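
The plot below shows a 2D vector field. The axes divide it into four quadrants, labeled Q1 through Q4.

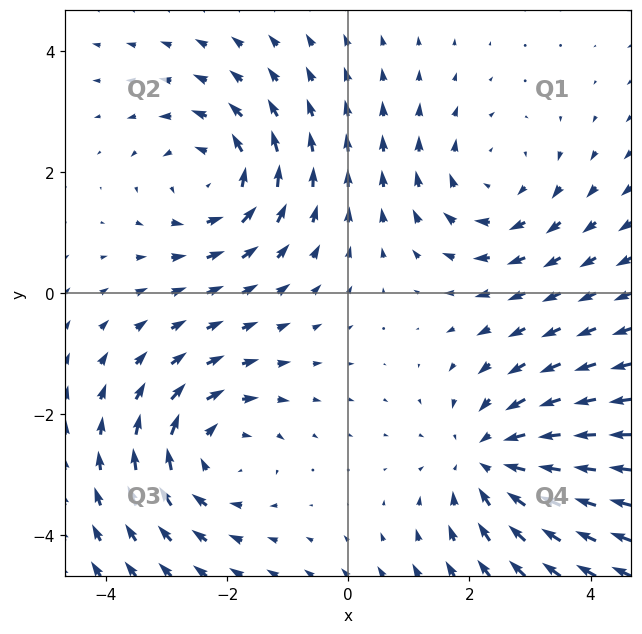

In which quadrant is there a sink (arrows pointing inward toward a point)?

Q4

The sink sits at approximately (2.4, -2.8), which lies in quadrant Q4. The divergence there is about -4, negative as expected for a sink.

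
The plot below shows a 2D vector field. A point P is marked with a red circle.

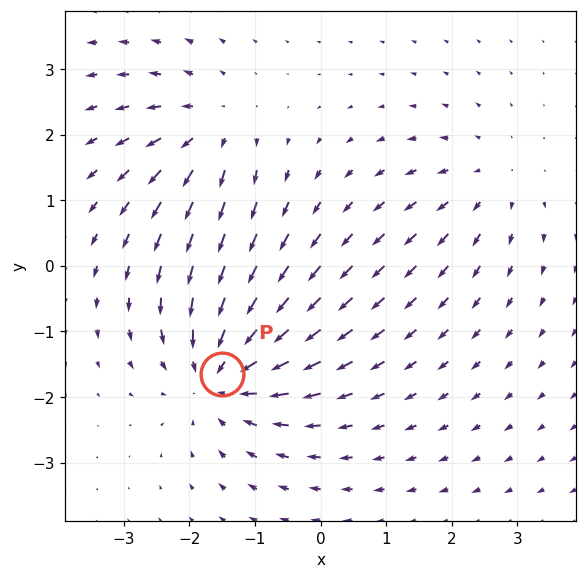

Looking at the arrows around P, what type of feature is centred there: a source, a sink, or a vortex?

sink

At P (-1.5, -1.6) the arrows converge inward. Divergence about -5, curl ≈0 — negative divergence with near-zero curl is a sink.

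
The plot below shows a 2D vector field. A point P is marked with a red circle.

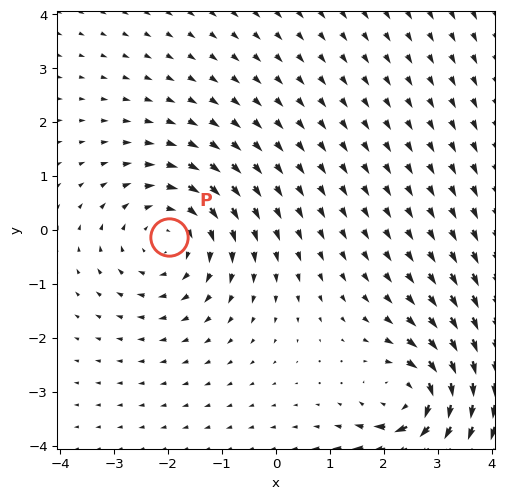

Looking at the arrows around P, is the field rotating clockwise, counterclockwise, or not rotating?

clockwise

Near P at (-2.0, -0.1) the arrows circulate clockwise. The curl (z-component) there is about -2; negative curl means clockwise rotation.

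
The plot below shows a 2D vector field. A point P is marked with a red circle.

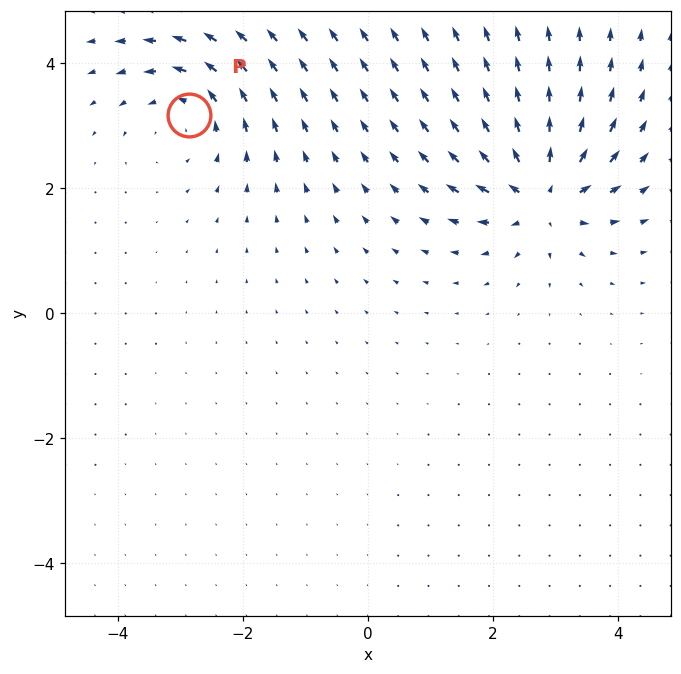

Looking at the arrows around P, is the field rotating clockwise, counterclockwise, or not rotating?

counterclockwise

Near P at (-2.9, 3.2) the arrows circulate counterclockwise. The curl (z-component) there is about +4; positive curl means counterclockwise rotation.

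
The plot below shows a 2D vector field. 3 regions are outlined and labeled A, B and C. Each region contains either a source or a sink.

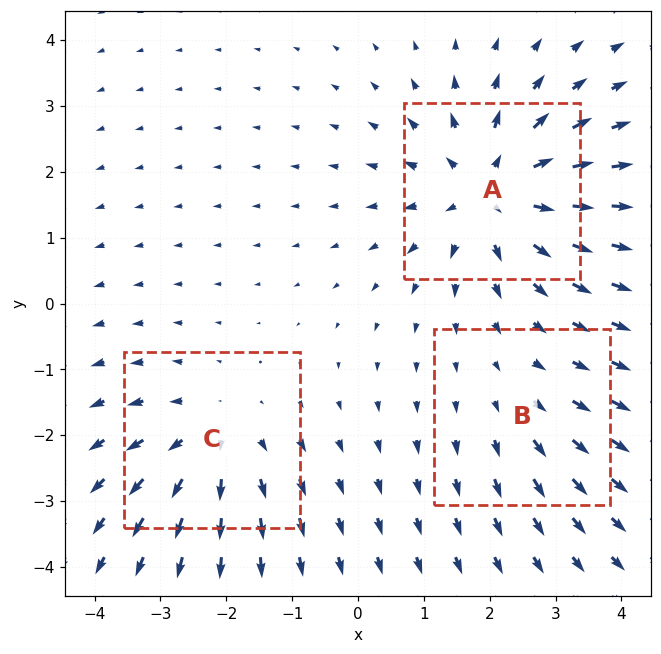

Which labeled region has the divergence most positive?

A

Divergence at each region's feature centre — A: about +5, B: about +2, C: about +3. Region A is most positive.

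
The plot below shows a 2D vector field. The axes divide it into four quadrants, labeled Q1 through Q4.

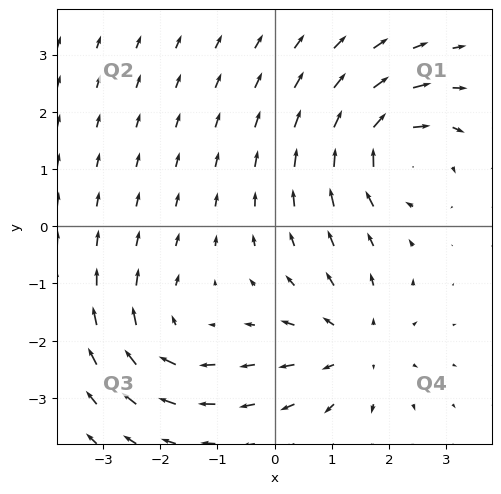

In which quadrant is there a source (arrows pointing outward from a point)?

Q4

The source sits at approximately (1.4, -2.1), which lies in quadrant Q4. The divergence there is about +3, positive as expected for a source.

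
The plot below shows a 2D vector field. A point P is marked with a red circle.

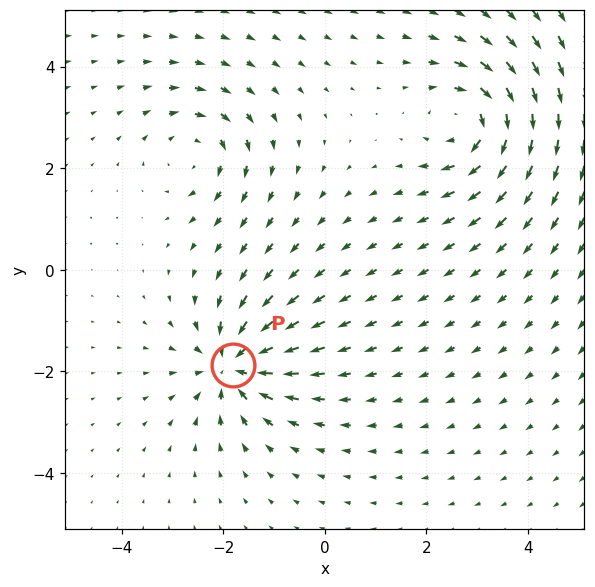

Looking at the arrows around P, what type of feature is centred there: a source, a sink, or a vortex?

sink

At P (-1.8, -1.9) the arrows converge inward. Divergence about -6, curl ≈0 — negative divergence with near-zero curl is a sink.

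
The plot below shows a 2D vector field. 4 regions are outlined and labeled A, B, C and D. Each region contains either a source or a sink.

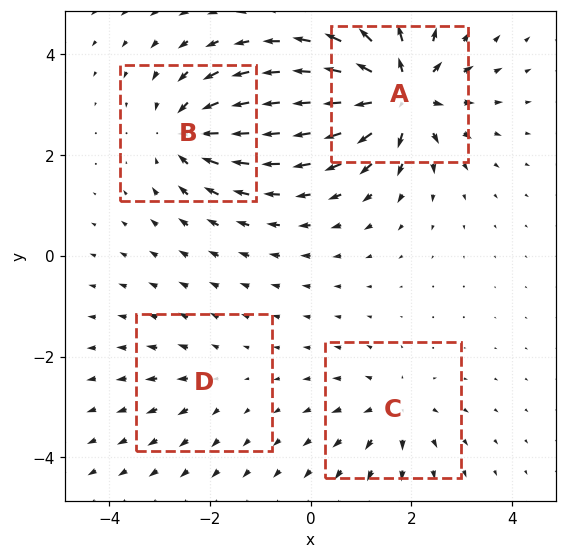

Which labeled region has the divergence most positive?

Divergence at each region's feature centre — A: about +9, B: about -6, C: about +4, D: about +2. Region A is most positive.

A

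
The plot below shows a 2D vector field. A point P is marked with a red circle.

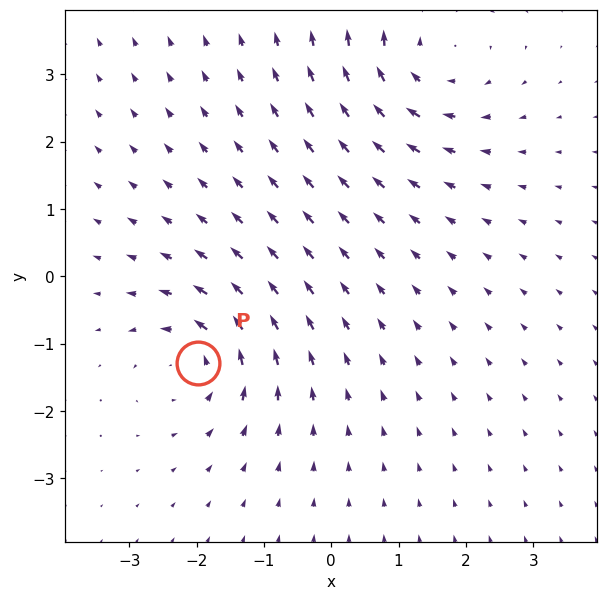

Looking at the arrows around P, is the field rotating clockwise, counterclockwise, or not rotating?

counterclockwise

Near P at (-2.0, -1.3) the arrows circulate counterclockwise. The curl (z-component) there is about +4; positive curl means counterclockwise rotation.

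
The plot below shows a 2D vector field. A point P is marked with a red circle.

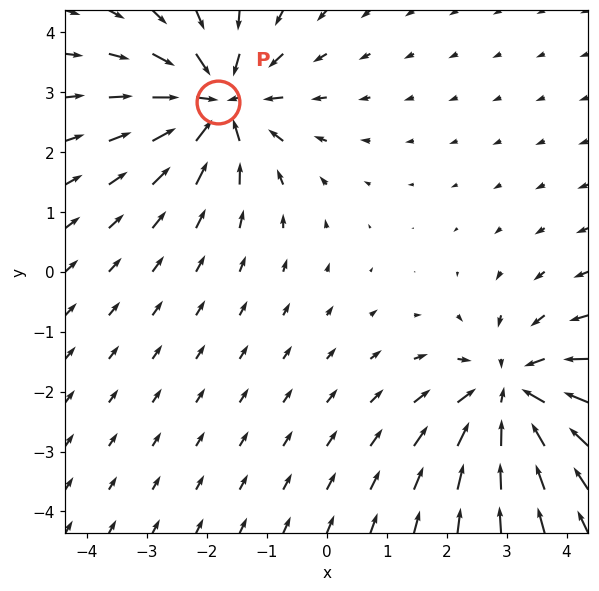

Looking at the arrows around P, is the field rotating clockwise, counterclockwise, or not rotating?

not rotating

Near P at (-1.8, 2.8) the arrows show no circulation. The curl there is ≈0.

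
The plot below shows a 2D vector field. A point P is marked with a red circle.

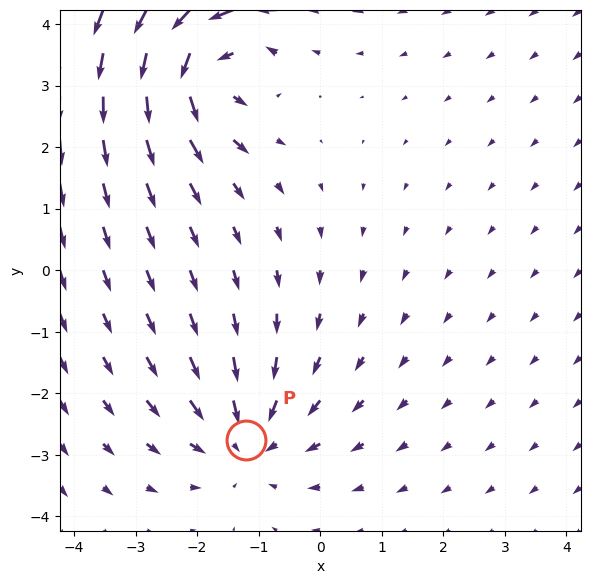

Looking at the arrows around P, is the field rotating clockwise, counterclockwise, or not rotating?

Near P at (-1.2, -2.8) the arrows show no circulation. The curl there is ≈0.

not rotating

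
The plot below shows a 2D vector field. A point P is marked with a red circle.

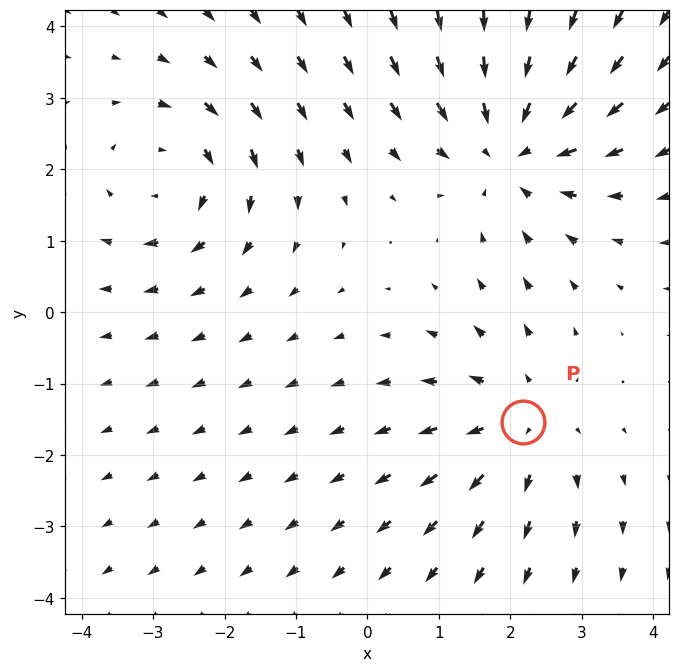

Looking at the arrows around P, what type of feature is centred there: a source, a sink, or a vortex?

At P (2.2, -1.5) the arrows spread outward. Divergence about +3, curl ≈0 — positive divergence with near-zero curl is a source.

source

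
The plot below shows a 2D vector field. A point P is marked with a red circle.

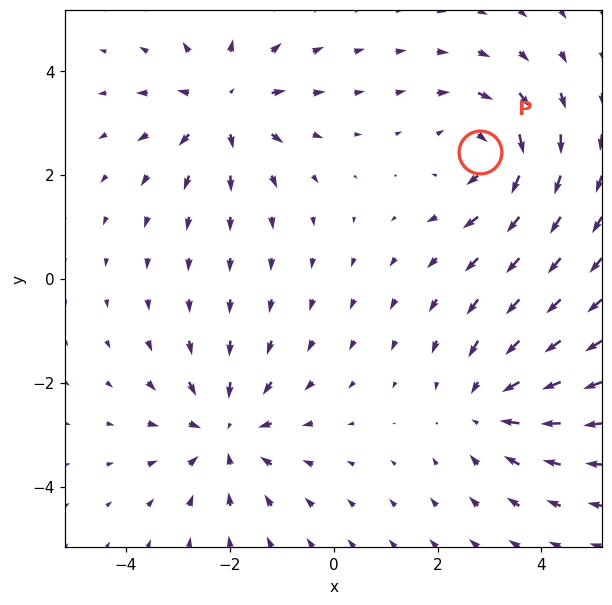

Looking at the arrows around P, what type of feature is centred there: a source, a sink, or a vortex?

vortex

At P (2.8, 2.4) the arrows circulate clockwise. Divergence ≈0, curl about -5 — near-zero divergence with nonzero curl is a vortex.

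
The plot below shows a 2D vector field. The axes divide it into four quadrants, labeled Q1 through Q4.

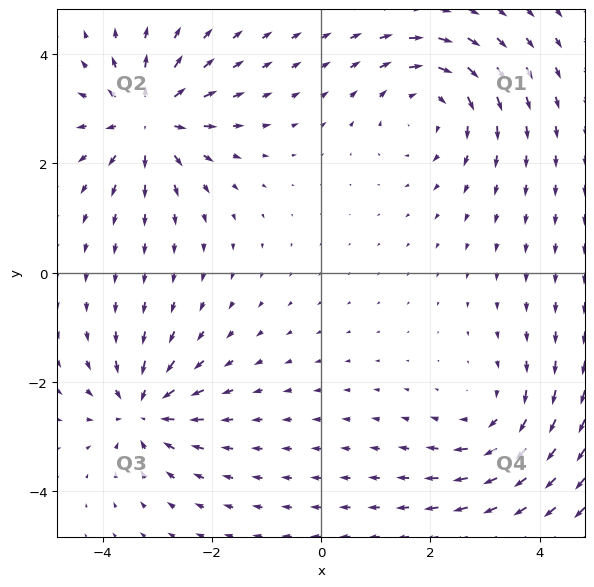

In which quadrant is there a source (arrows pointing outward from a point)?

Q2

The source sits at approximately (-3.2, 2.8), which lies in quadrant Q2. The divergence there is about +6, positive as expected for a source.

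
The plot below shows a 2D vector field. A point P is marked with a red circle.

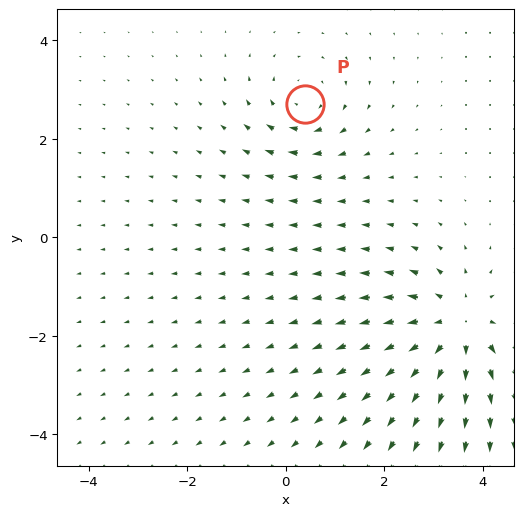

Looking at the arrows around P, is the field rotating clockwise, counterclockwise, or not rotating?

Near P at (0.4, 2.7) the arrows circulate clockwise. The curl (z-component) there is about -3; negative curl means clockwise rotation.

clockwise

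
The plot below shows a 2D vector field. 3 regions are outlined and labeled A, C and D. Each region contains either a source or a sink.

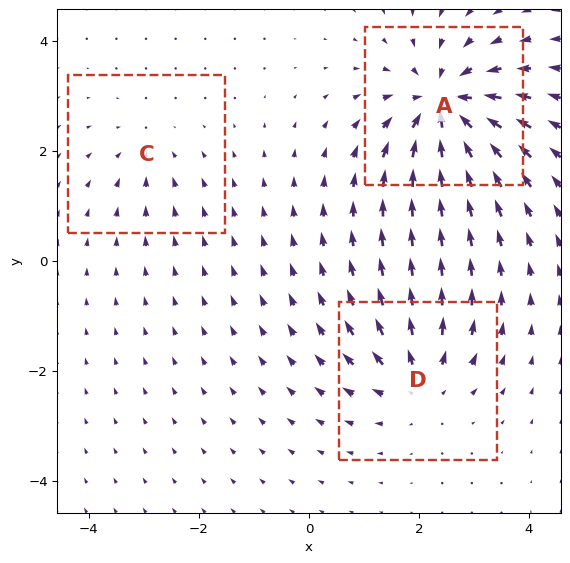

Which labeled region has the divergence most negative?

A

Divergence at each region's feature centre — A: about -6, C: about -2, D: about +4. Region A is most negative.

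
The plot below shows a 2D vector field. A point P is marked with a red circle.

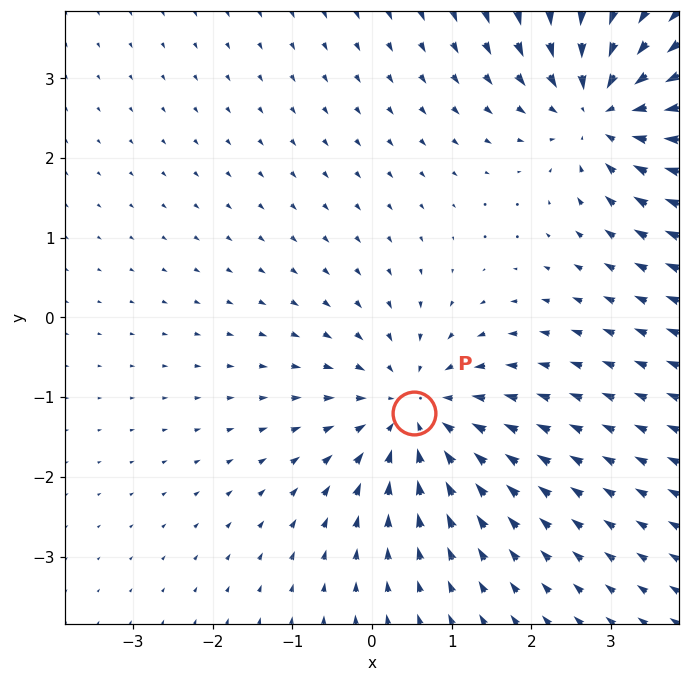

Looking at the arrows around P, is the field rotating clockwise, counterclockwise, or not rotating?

not rotating

Near P at (0.5, -1.2) the arrows show no circulation. The curl there is ≈0.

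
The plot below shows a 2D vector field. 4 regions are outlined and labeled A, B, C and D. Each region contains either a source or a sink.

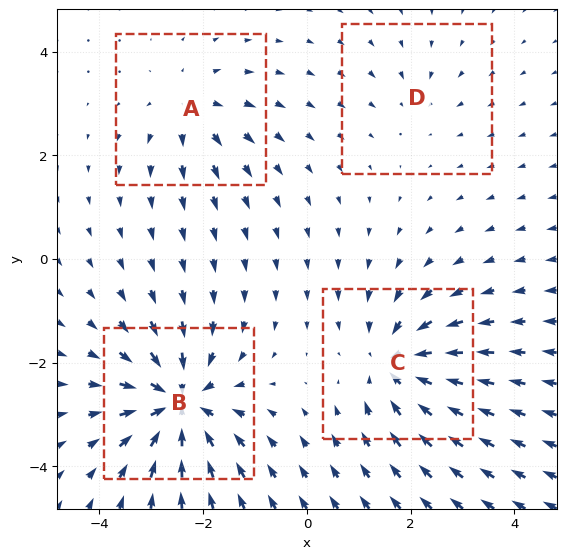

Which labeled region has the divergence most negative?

B

Divergence at each region's feature centre — A: about +4, B: about -8, C: about -6, D: about -2. Region B is most negative.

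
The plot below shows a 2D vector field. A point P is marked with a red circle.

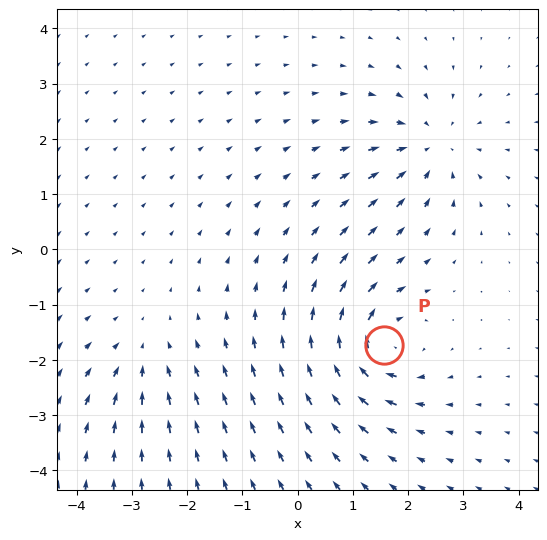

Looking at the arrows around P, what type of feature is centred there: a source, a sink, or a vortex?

At P (1.6, -1.7) the arrows circulate clockwise. Divergence ≈0, curl about -7 — near-zero divergence with nonzero curl is a vortex.

vortex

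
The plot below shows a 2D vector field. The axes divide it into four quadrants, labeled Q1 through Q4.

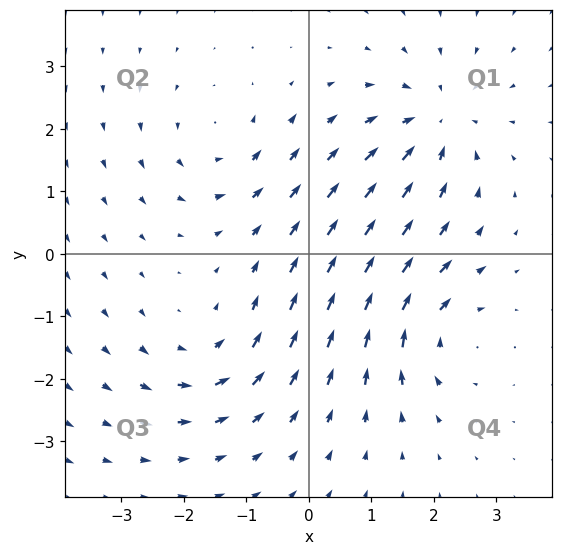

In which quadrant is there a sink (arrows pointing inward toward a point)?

Q1

The sink sits at approximately (2.0, 2.1), which lies in quadrant Q1. The divergence there is about -4, negative as expected for a sink.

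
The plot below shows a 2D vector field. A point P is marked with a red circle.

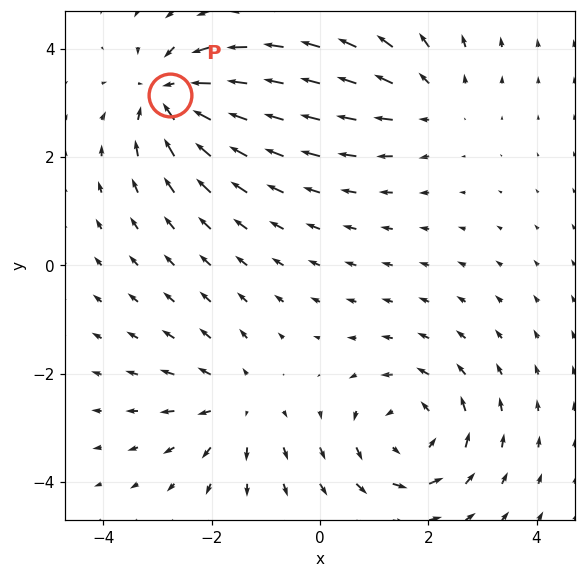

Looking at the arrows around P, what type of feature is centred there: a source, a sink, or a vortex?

At P (-2.8, 3.2) the arrows converge inward. Divergence about -5, curl ≈0 — negative divergence with near-zero curl is a sink.

sink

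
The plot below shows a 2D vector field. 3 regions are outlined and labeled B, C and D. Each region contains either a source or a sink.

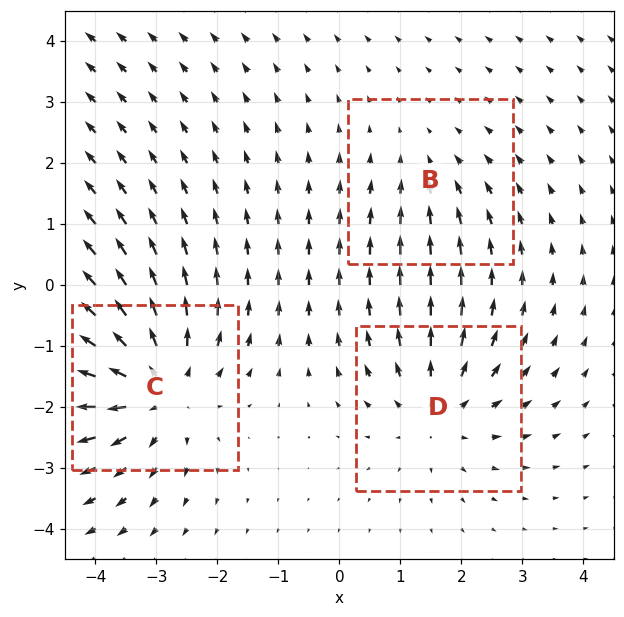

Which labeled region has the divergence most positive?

Divergence at each region's feature centre — B: about -2, C: about +5, D: about +3. Region C is most positive.

C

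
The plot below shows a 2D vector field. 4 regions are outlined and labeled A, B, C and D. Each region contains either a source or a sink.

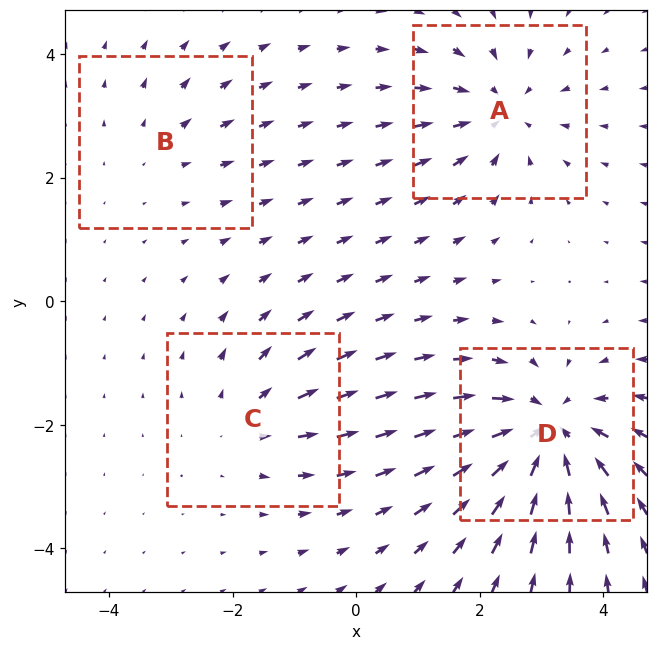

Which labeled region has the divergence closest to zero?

B

Divergence at each region's feature centre — A: about -4, B: about +2, C: about +3, D: about -7. Region B is closest to zero.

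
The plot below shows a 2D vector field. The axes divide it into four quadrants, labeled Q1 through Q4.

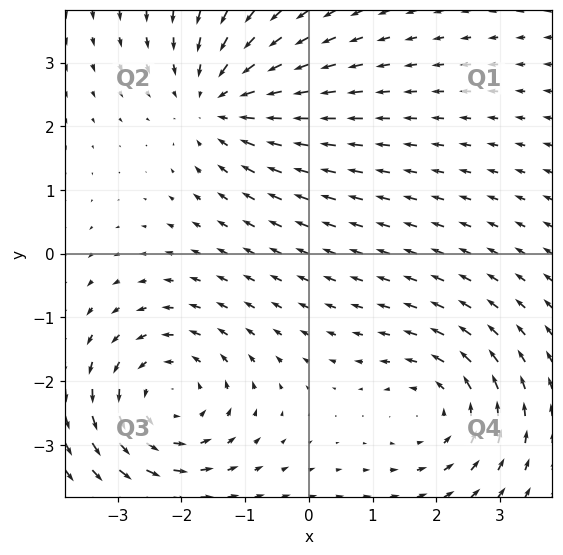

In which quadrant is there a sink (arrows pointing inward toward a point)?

The sink sits at approximately (-1.4, 2.4), which lies in quadrant Q2. The divergence there is about -3, negative as expected for a sink.

Q2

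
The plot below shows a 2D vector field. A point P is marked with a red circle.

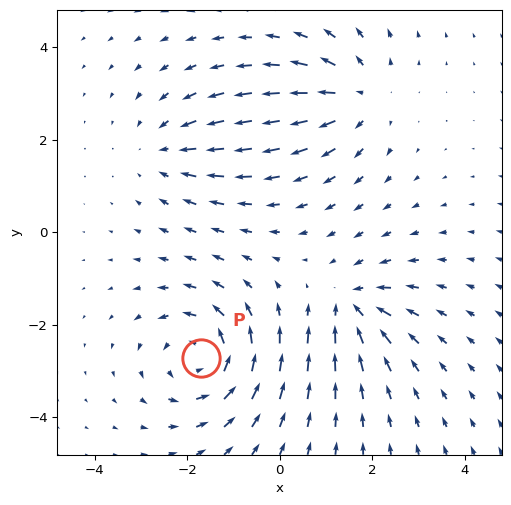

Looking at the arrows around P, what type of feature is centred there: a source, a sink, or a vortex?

vortex

At P (-1.7, -2.7) the arrows circulate counterclockwise. Divergence ≈0, curl about +4 — near-zero divergence with nonzero curl is a vortex.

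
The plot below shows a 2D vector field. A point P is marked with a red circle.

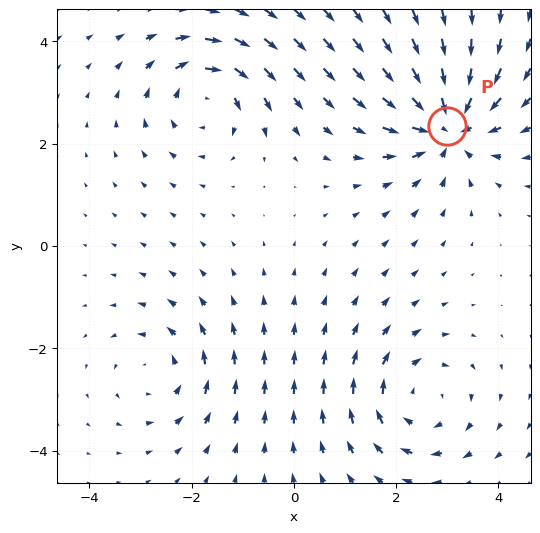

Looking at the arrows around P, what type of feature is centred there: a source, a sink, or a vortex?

sink

At P (3.0, 2.4) the arrows converge inward. Divergence about -5, curl ≈0 — negative divergence with near-zero curl is a sink.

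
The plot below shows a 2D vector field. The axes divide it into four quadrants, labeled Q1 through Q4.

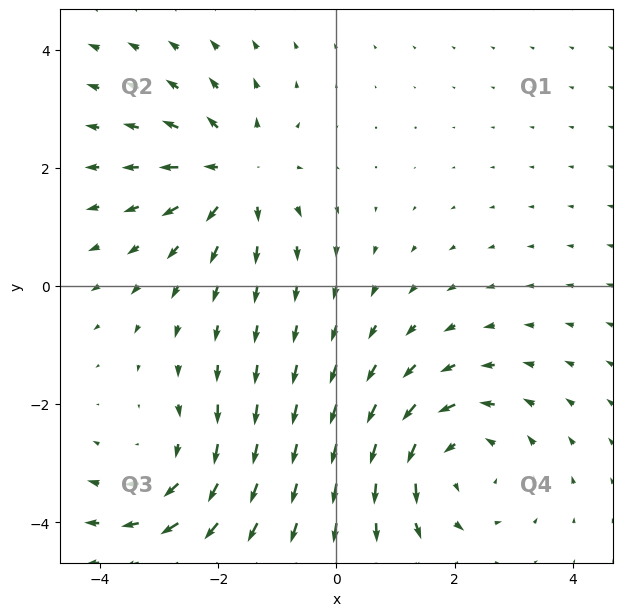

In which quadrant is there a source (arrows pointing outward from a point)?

Q2

The source sits at approximately (-1.7, 1.9), which lies in quadrant Q2. The divergence there is about +5, positive as expected for a source.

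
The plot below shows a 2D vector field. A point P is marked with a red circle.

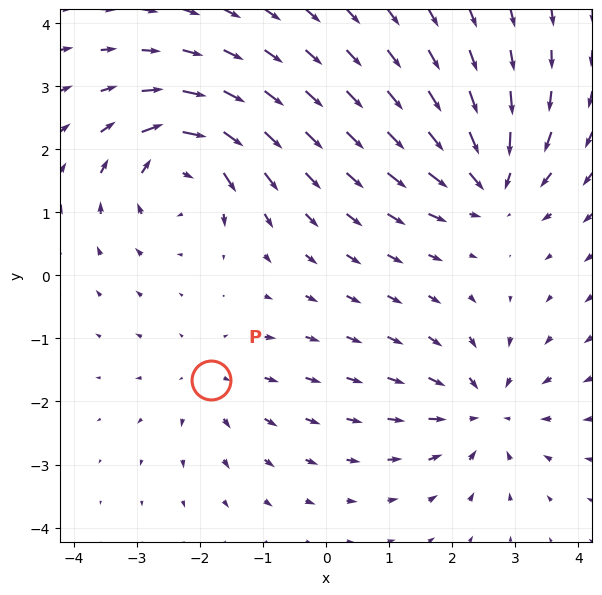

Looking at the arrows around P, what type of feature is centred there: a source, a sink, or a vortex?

At P (-1.8, -1.7) the arrows spread outward. Divergence about +3, curl ≈0 — positive divergence with near-zero curl is a source.

source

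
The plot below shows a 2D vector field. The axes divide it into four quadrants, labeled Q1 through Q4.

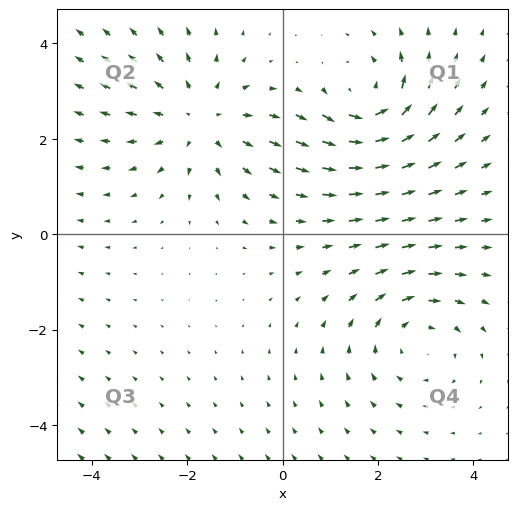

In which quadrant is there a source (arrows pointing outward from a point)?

Q2

The source sits at approximately (-1.7, 2.4), which lies in quadrant Q2. The divergence there is about +3, positive as expected for a source.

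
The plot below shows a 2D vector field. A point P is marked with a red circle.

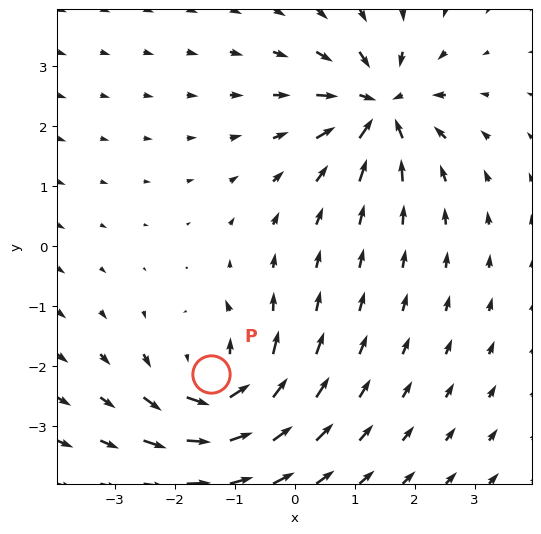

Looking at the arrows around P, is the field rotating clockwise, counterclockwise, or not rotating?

Near P at (-1.4, -2.1) the arrows circulate counterclockwise. The curl (z-component) there is about +6; positive curl means counterclockwise rotation.

counterclockwise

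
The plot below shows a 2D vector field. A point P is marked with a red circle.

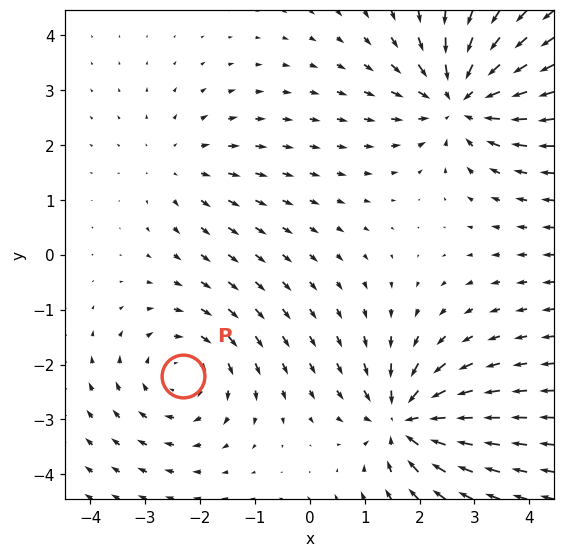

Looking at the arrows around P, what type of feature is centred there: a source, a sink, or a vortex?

vortex

At P (-2.3, -2.2) the arrows circulate clockwise. Divergence ≈0, curl about -3 — near-zero divergence with nonzero curl is a vortex.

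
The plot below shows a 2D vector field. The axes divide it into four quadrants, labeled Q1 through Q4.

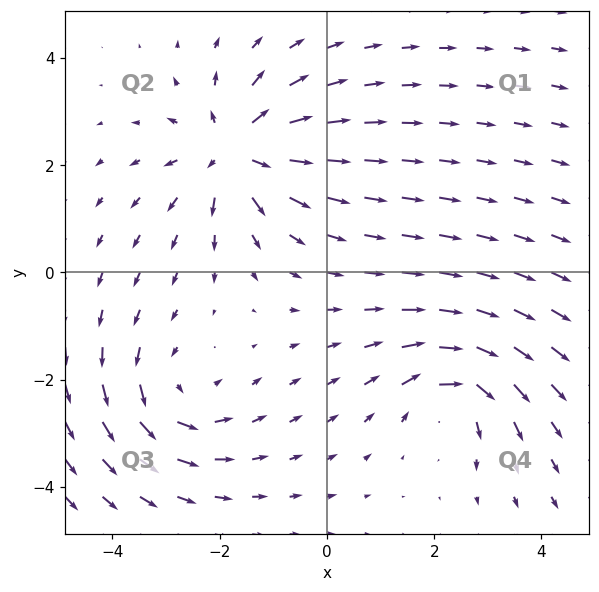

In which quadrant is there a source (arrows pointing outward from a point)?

The source sits at approximately (-1.7, 2.3), which lies in quadrant Q2. The divergence there is about +4, positive as expected for a source.

Q2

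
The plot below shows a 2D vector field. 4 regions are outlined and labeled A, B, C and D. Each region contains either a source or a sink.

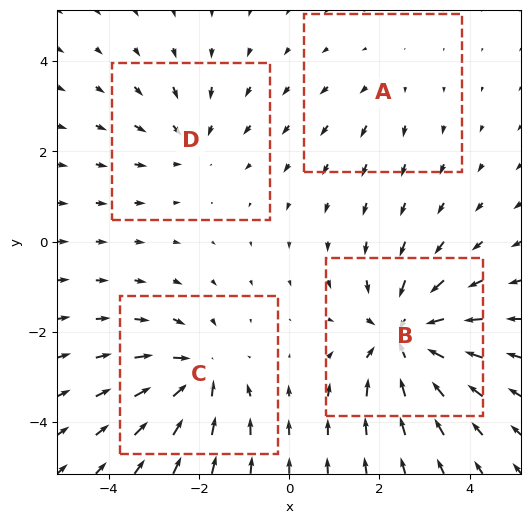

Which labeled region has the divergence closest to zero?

A

Divergence at each region's feature centre — A: about +2, B: about -6, C: about -4, D: about -3. Region A is closest to zero.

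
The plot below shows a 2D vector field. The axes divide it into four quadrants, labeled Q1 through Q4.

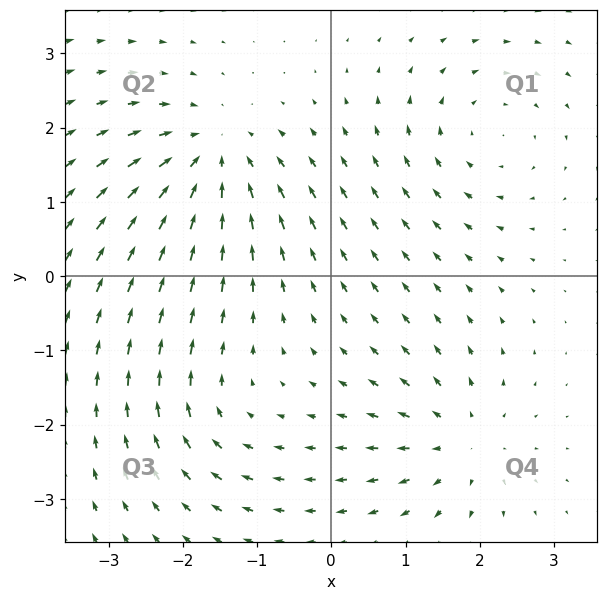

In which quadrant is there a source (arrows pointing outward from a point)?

Q4

The source sits at approximately (1.7, -2.2), which lies in quadrant Q4. The divergence there is about +4, positive as expected for a source.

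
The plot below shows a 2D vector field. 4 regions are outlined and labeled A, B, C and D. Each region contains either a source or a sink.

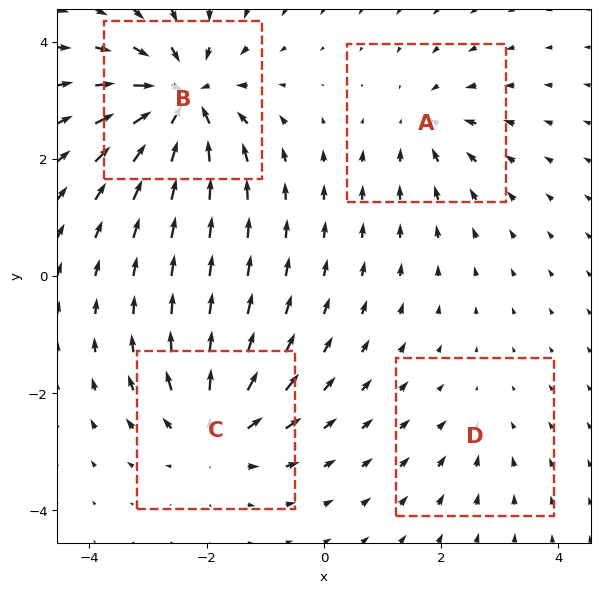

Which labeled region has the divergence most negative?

B

Divergence at each region's feature centre — A: about -4, B: about -8, C: about +6, D: about -2. Region B is most negative.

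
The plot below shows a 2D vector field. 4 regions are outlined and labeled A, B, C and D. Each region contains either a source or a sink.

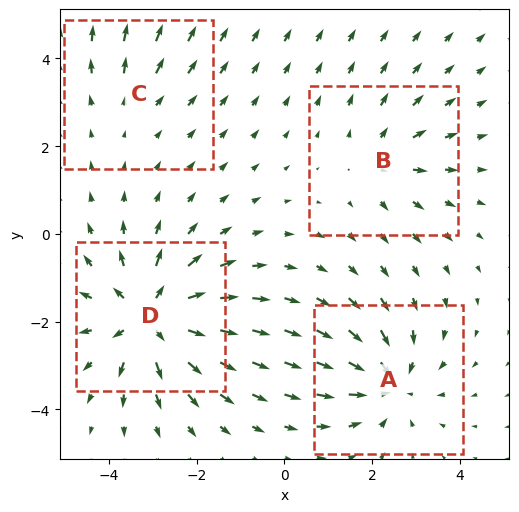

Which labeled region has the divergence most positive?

Divergence at each region's feature centre — A: about -5, B: about +3, C: about +2, D: about +7. Region D is most positive.

D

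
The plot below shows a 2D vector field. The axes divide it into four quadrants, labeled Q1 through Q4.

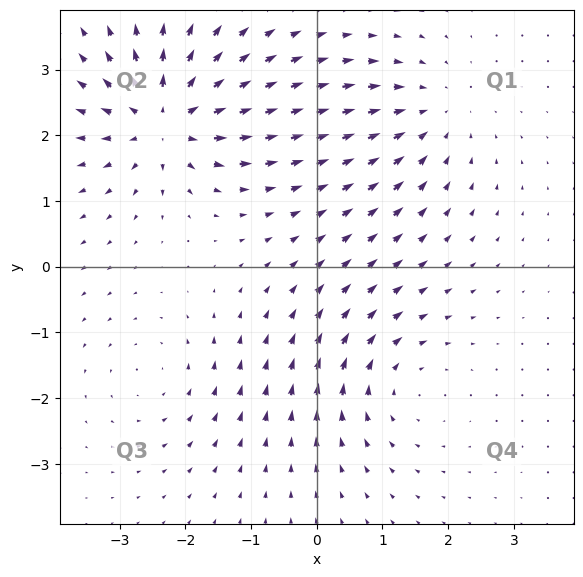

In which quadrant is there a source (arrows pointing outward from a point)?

Q2

The source sits at approximately (-2.3, 2.2), which lies in quadrant Q2. The divergence there is about +7, positive as expected for a source.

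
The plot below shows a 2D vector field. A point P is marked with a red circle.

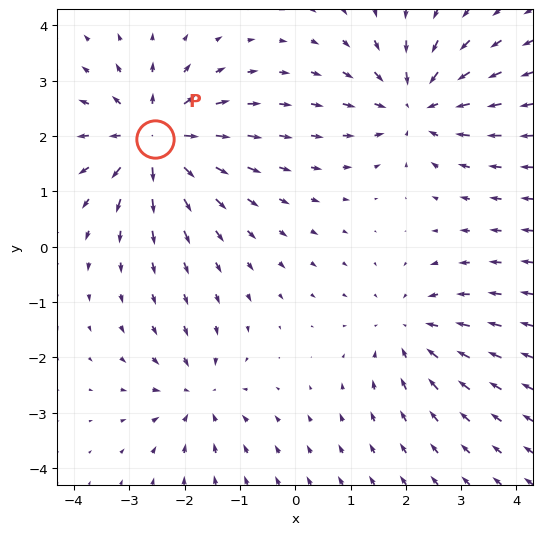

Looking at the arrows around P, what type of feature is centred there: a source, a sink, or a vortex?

At P (-2.5, 1.9) the arrows spread outward. Divergence about +6, curl ≈0 — positive divergence with near-zero curl is a source.

source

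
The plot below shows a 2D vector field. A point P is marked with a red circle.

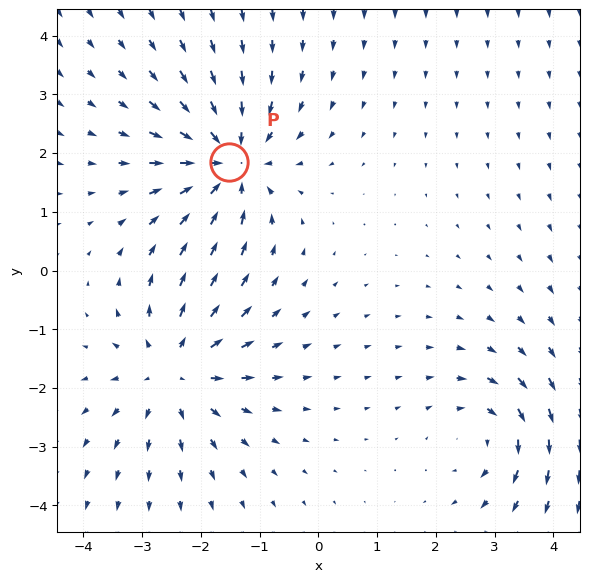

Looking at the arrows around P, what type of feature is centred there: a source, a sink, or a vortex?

At P (-1.5, 1.8) the arrows converge inward. Divergence about -5, curl ≈0 — negative divergence with near-zero curl is a sink.

sink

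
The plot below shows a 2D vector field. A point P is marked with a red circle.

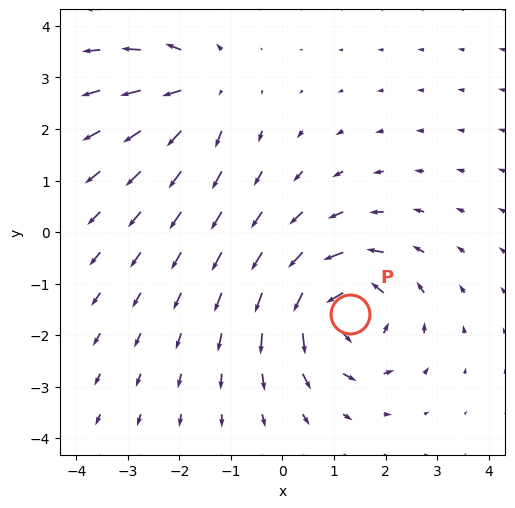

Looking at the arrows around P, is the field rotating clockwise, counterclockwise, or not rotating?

counterclockwise

Near P at (1.3, -1.6) the arrows circulate counterclockwise. The curl (z-component) there is about +6; positive curl means counterclockwise rotation.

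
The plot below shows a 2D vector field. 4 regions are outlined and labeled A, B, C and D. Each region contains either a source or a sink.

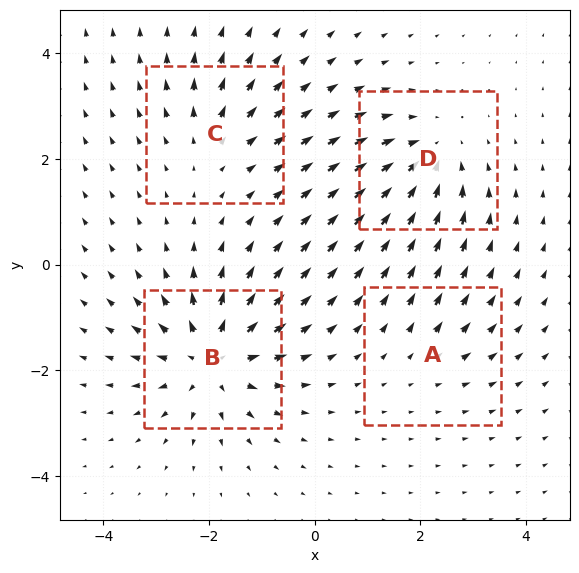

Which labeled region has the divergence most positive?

B

Divergence at each region's feature centre — A: about +2, B: about +7, C: about +3, D: about -5. Region B is most positive.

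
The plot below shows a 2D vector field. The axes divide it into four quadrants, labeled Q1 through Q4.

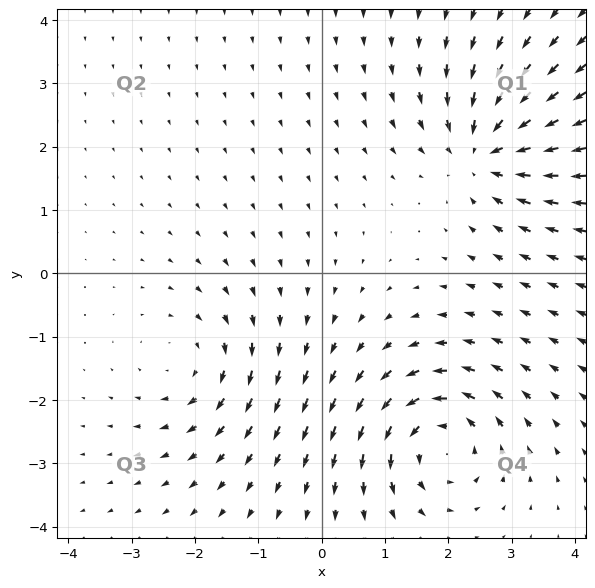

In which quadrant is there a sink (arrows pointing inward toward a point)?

The sink sits at approximately (2.6, 1.9), which lies in quadrant Q1. The divergence there is about -4, negative as expected for a sink.

Q1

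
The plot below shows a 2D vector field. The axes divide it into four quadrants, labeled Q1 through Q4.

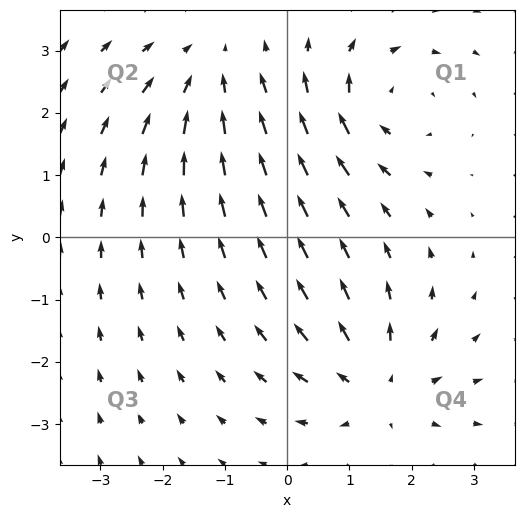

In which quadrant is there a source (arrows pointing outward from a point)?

The source sits at approximately (1.5, -2.4), which lies in quadrant Q4. The divergence there is about +5, positive as expected for a source.

Q4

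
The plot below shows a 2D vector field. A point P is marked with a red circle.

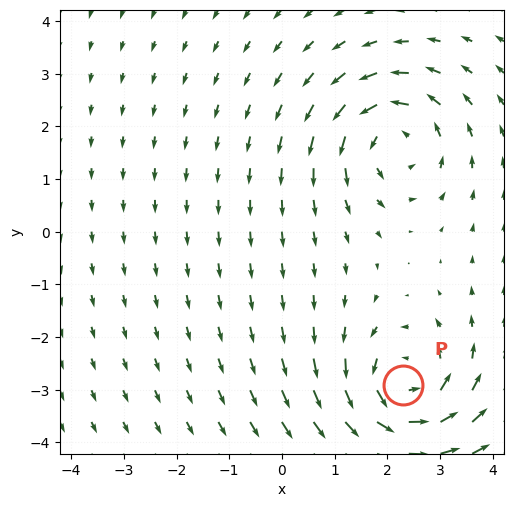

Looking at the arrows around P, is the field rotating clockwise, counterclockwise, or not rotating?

counterclockwise

Near P at (2.3, -2.9) the arrows circulate counterclockwise. The curl (z-component) there is about +6; positive curl means counterclockwise rotation.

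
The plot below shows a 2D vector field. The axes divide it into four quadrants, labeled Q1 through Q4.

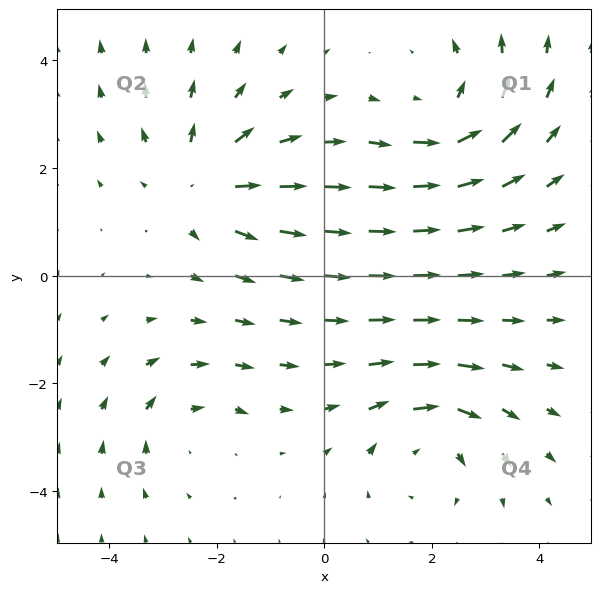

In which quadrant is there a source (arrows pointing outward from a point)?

Q2

The source sits at approximately (-2.3, 1.7), which lies in quadrant Q2. The divergence there is about +5, positive as expected for a source.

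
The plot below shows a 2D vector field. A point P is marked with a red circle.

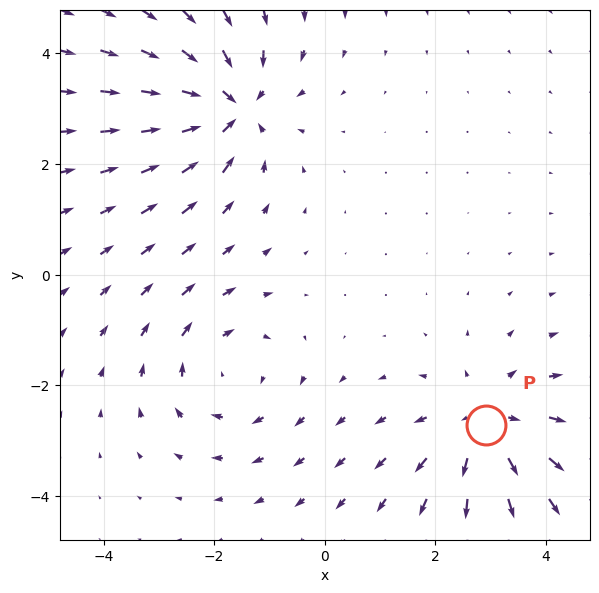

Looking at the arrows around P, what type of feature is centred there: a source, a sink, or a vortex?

At P (2.9, -2.7) the arrows spread outward. Divergence about +4, curl ≈0 — positive divergence with near-zero curl is a source.

source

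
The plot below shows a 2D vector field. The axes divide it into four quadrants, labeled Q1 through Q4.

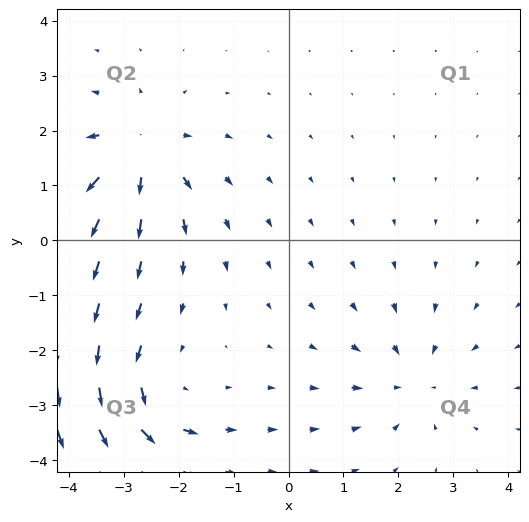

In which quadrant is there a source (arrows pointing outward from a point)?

Q2

The source sits at approximately (-2.7, 1.6), which lies in quadrant Q2. The divergence there is about +6, positive as expected for a source.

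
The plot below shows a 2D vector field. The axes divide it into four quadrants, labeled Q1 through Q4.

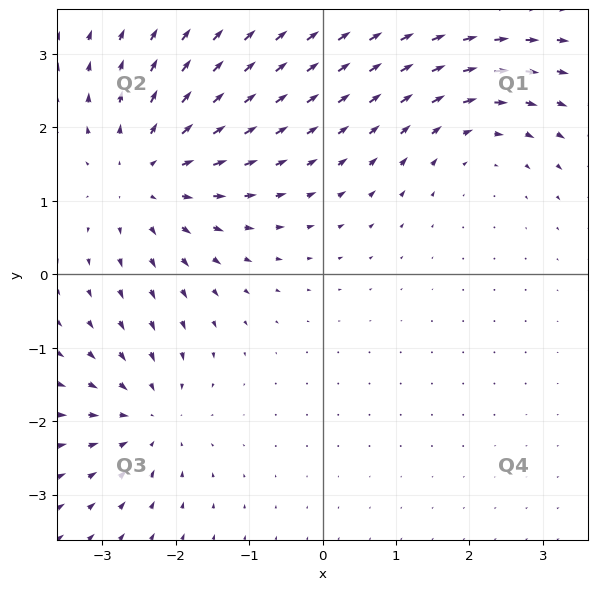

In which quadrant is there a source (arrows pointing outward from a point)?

The source sits at approximately (-2.4, 1.3), which lies in quadrant Q2. The divergence there is about +4, positive as expected for a source.

Q2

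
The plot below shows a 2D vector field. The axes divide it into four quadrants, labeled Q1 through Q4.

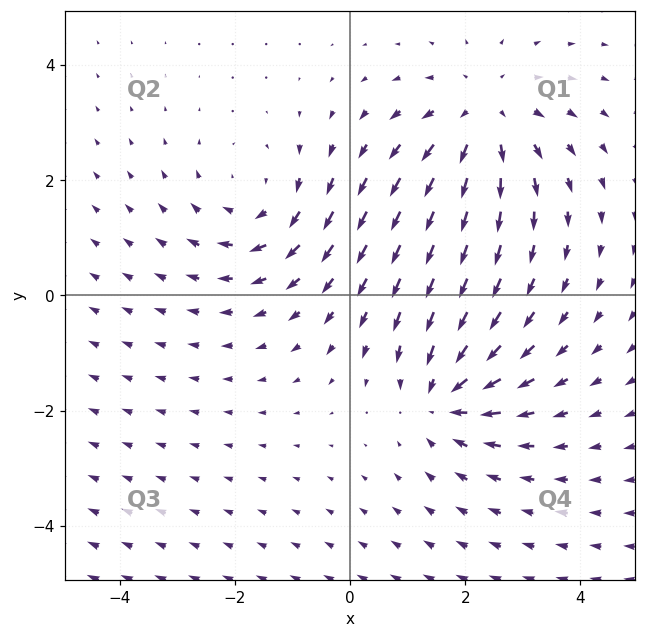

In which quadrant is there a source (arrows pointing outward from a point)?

Q1

The source sits at approximately (2.3, 3.1), which lies in quadrant Q1. The divergence there is about +4, positive as expected for a source.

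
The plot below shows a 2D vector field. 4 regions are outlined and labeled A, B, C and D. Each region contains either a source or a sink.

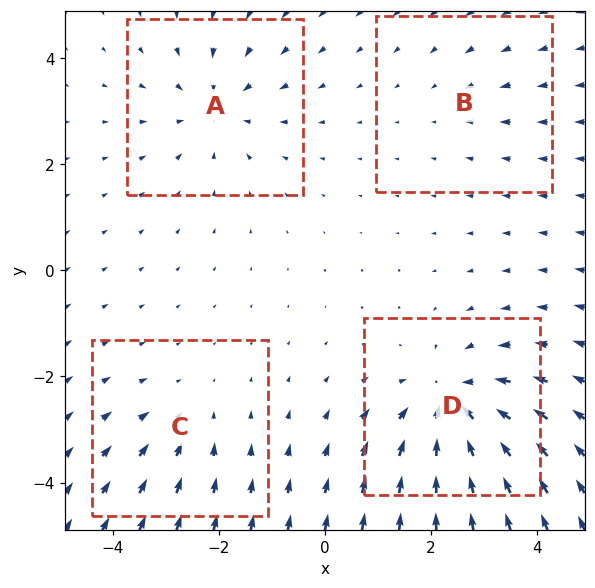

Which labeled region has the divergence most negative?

D

Divergence at each region's feature centre — A: about -4, B: about -2, C: about -3, D: about -6. Region D is most negative.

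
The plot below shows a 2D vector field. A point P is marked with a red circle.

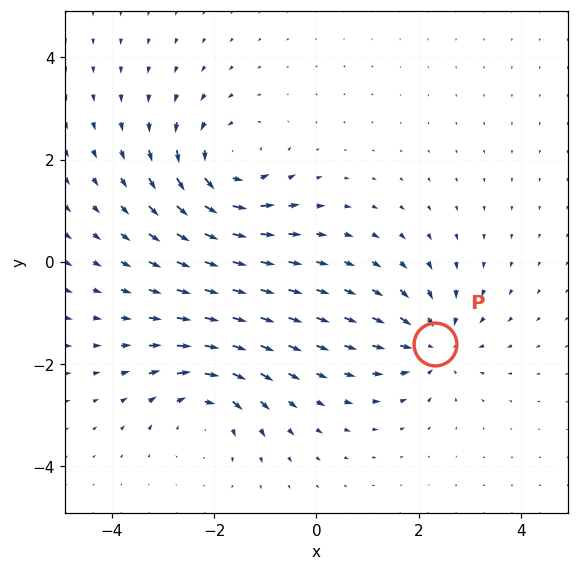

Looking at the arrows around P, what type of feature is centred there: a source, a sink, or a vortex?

At P (2.3, -1.6) the arrows converge inward. Divergence about -4, curl ≈0 — negative divergence with near-zero curl is a sink.

sink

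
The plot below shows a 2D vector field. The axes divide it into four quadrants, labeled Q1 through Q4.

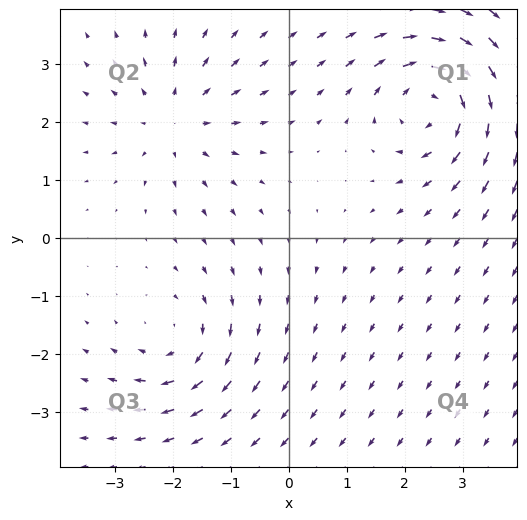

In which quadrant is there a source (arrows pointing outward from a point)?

The source sits at approximately (-2.0, 2.0), which lies in quadrant Q2. The divergence there is about +3, positive as expected for a source.

Q2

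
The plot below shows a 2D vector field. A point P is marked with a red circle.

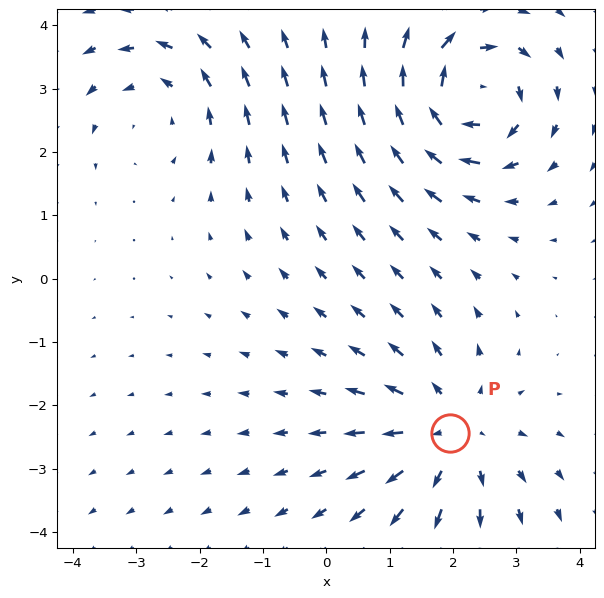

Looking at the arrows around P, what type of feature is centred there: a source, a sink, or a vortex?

At P (1.9, -2.4) the arrows spread outward. Divergence about +4, curl ≈0 — positive divergence with near-zero curl is a source.

source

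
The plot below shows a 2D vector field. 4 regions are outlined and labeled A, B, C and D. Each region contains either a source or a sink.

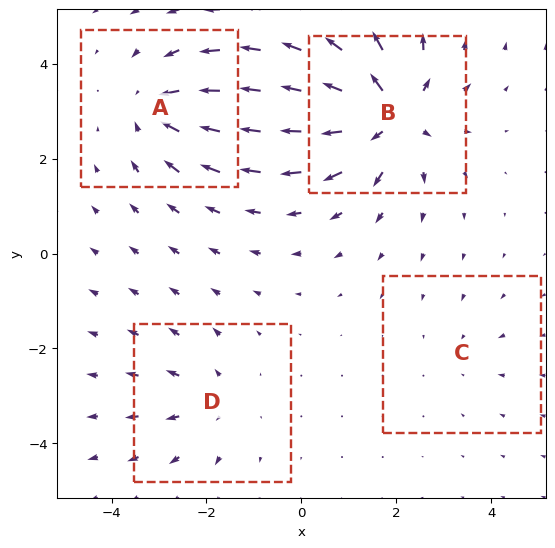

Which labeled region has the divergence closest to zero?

Divergence at each region's feature centre — A: about -5, B: about +7, C: about -2, D: about +3. Region C is closest to zero.

C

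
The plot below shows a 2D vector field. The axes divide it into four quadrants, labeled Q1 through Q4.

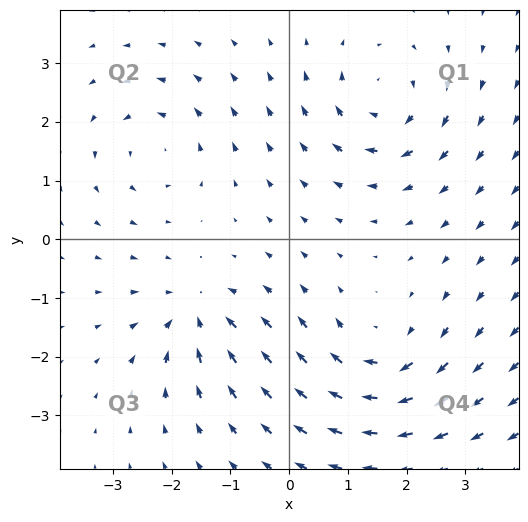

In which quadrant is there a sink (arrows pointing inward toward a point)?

Q3

The sink sits at approximately (-1.6, -1.3), which lies in quadrant Q3. The divergence there is about -5, negative as expected for a sink.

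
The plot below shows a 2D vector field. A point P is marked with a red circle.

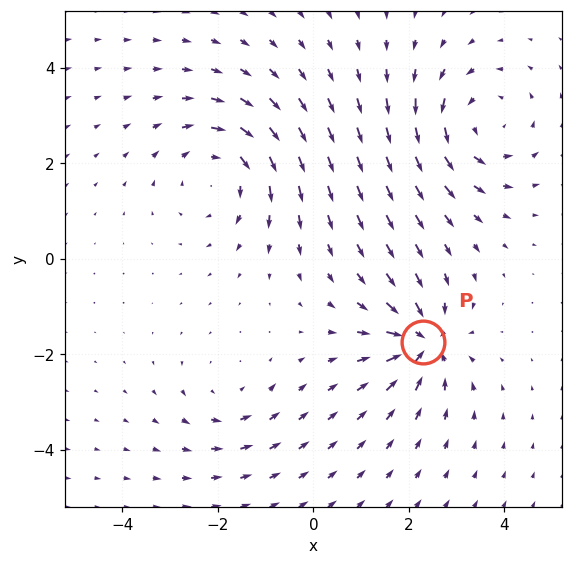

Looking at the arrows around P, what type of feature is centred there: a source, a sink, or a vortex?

At P (2.3, -1.7) the arrows converge inward. Divergence about -6, curl ≈0 — negative divergence with near-zero curl is a sink.

sink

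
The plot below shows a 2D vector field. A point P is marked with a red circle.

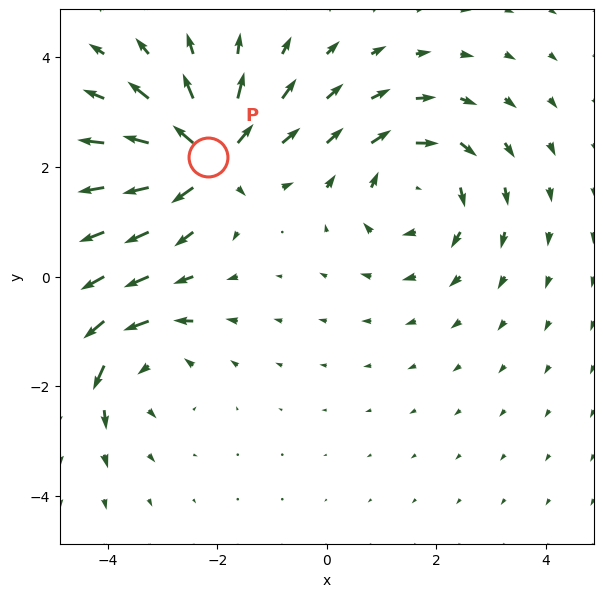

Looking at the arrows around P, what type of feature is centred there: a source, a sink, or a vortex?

At P (-2.2, 2.2) the arrows spread outward. Divergence about +7, curl ≈0 — positive divergence with near-zero curl is a source.

source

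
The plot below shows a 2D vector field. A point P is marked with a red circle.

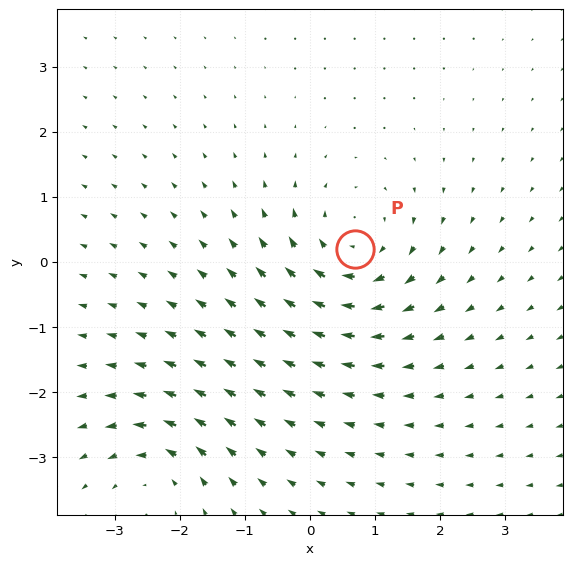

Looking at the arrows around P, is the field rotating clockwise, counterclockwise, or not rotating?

clockwise

Near P at (0.7, 0.2) the arrows circulate clockwise. The curl (z-component) there is about -4; negative curl means clockwise rotation.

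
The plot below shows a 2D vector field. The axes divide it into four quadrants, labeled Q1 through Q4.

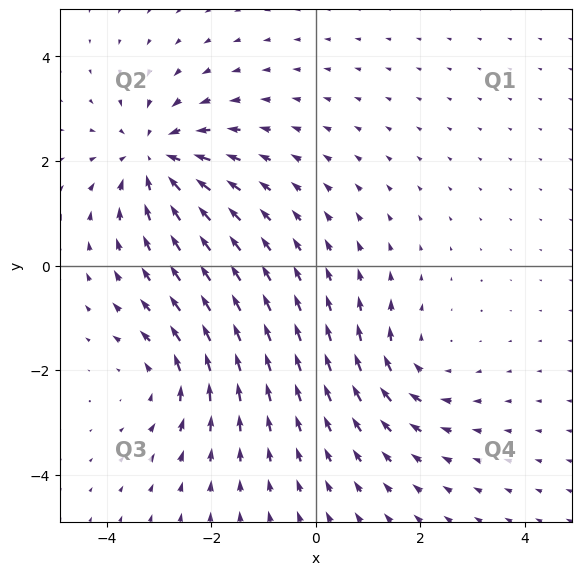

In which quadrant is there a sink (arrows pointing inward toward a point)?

The sink sits at approximately (-3.1, 2.1), which lies in quadrant Q2. The divergence there is about -4, negative as expected for a sink.

Q2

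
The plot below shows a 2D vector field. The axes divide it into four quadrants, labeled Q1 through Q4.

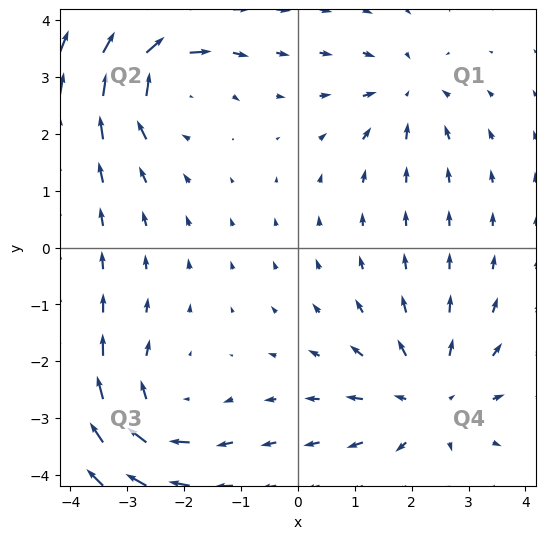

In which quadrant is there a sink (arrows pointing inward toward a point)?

Q1

The sink sits at approximately (1.9, 2.7), which lies in quadrant Q1. The divergence there is about -4, negative as expected for a sink.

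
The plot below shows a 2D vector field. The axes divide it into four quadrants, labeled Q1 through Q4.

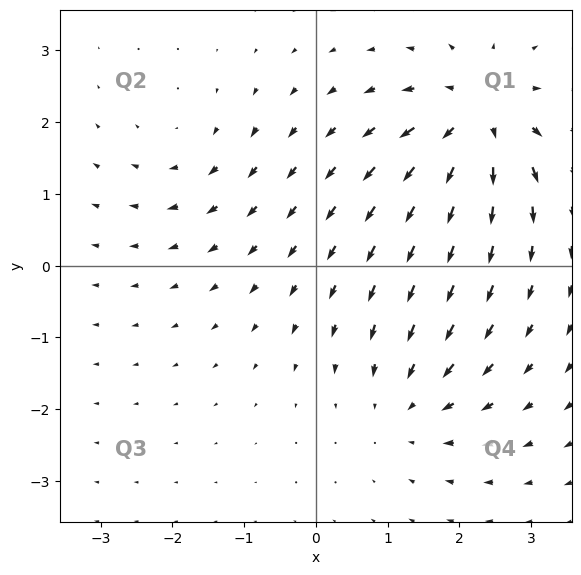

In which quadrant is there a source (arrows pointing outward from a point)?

Q1

The source sits at approximately (2.3, 2.0), which lies in quadrant Q1. The divergence there is about +6, positive as expected for a source.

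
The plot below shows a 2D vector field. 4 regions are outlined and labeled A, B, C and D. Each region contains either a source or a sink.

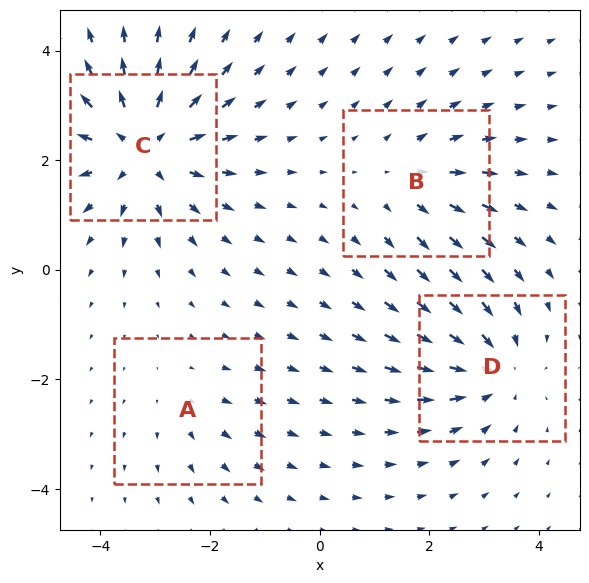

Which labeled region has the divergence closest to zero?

A

Divergence at each region's feature centre — A: about +2, B: about +3, C: about +6, D: about -4. Region A is closest to zero.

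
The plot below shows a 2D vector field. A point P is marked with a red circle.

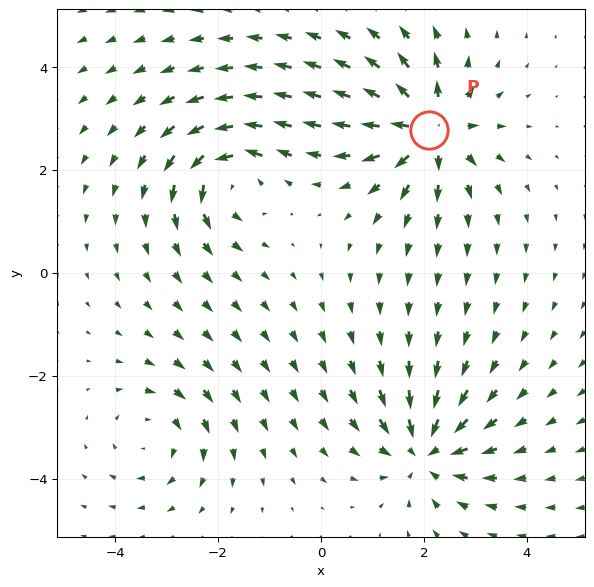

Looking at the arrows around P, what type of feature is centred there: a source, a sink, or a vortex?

At P (2.1, 2.8) the arrows spread outward. Divergence about +7, curl ≈0 — positive divergence with near-zero curl is a source.

source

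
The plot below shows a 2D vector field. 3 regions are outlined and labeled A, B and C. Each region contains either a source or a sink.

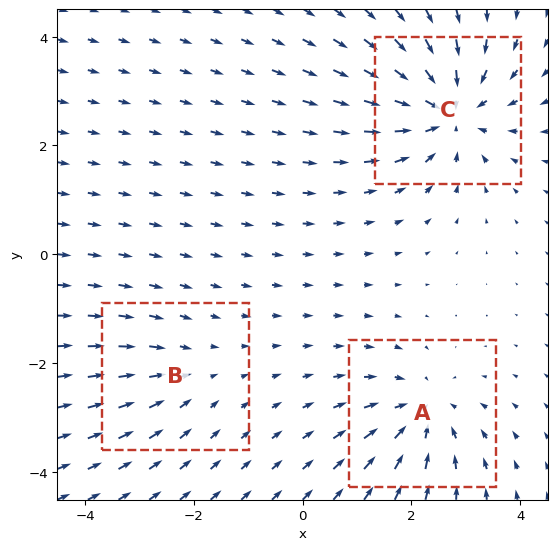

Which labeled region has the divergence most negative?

Divergence at each region's feature centre — A: about -3, B: about -2, C: about -5. Region C is most negative.

C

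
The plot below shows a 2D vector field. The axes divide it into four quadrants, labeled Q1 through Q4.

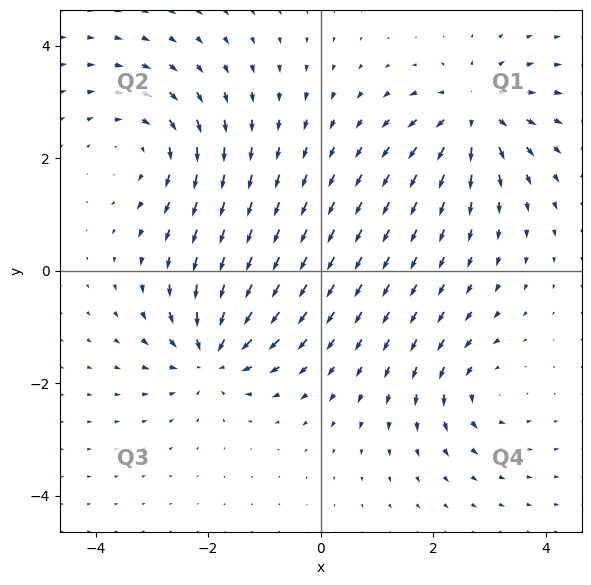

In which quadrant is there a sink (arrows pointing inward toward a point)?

Q3

The sink sits at approximately (-1.9, -1.5), which lies in quadrant Q3. The divergence there is about -7, negative as expected for a sink.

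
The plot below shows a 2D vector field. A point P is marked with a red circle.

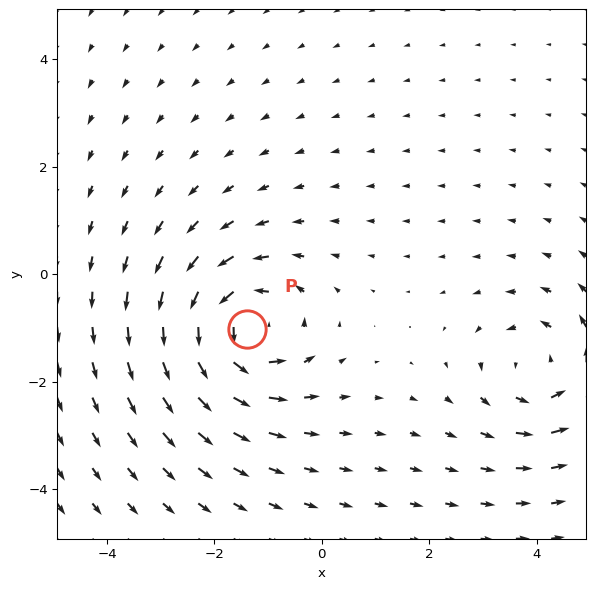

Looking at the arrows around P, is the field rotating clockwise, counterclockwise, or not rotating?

Near P at (-1.4, -1.0) the arrows circulate counterclockwise. The curl (z-component) there is about +4; positive curl means counterclockwise rotation.

counterclockwise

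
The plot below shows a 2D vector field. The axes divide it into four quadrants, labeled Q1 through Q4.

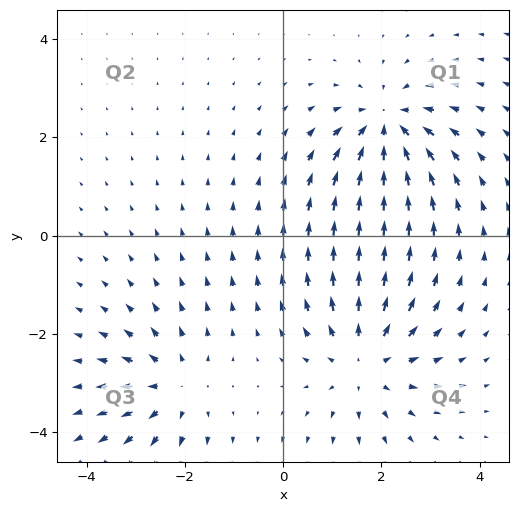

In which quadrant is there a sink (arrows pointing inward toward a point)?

Q1

The sink sits at approximately (2.1, 2.2), which lies in quadrant Q1. The divergence there is about -4, negative as expected for a sink.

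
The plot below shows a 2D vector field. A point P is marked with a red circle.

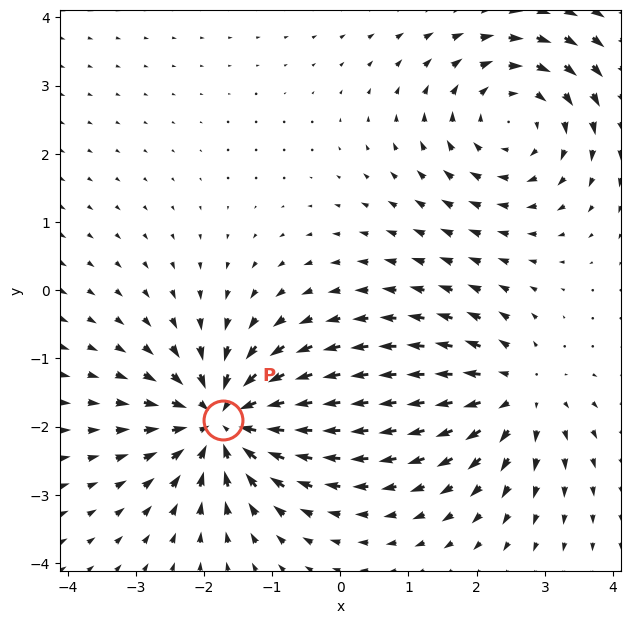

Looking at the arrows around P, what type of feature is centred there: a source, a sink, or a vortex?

sink

At P (-1.7, -1.9) the arrows converge inward. Divergence about -4, curl ≈0 — negative divergence with near-zero curl is a sink.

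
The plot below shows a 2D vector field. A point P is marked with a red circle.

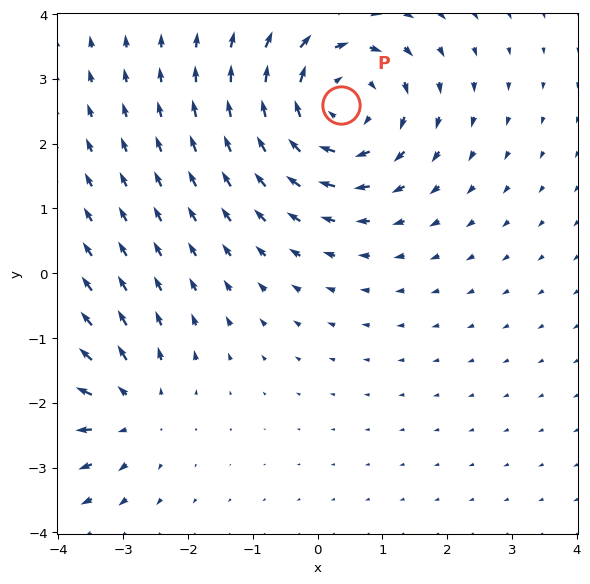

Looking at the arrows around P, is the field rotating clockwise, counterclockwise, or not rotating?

Near P at (0.4, 2.6) the arrows circulate clockwise. The curl (z-component) there is about -4; negative curl means clockwise rotation.

clockwise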